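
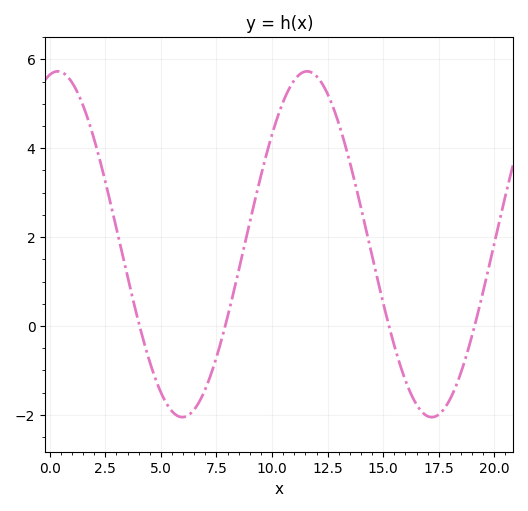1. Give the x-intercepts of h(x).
4.04, 7.89, 15.3, 19.1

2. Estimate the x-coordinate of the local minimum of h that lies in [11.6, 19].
17.2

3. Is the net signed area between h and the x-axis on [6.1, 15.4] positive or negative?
positive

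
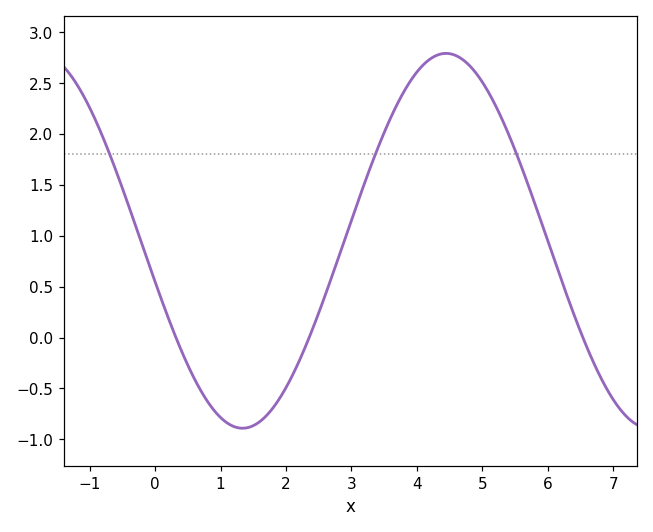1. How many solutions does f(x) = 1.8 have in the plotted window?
3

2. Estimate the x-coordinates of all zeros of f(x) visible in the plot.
0.318, 2.35, 6.54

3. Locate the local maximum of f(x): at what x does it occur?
4.44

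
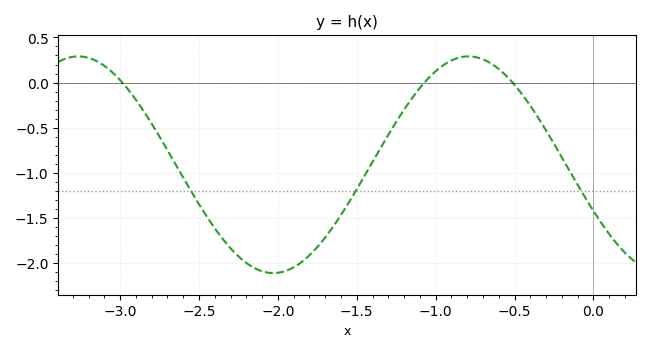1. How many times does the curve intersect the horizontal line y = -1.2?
3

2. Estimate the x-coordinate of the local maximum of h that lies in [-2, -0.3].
-0.8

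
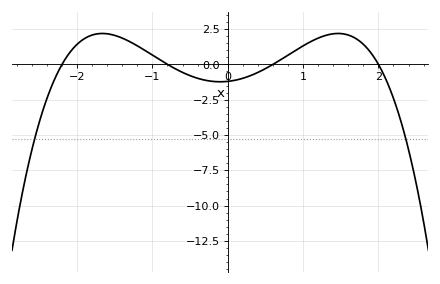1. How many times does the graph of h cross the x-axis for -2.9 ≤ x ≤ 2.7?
4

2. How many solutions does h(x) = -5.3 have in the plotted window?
2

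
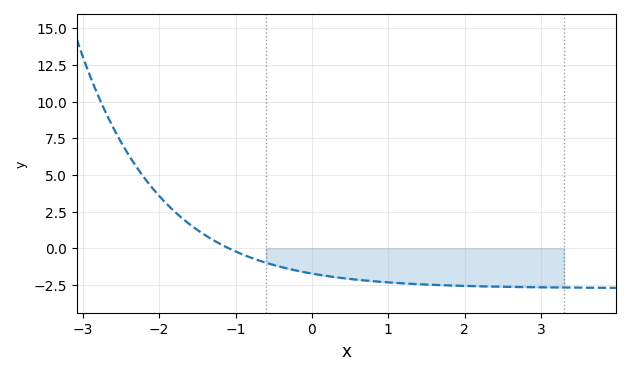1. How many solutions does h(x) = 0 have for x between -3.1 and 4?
1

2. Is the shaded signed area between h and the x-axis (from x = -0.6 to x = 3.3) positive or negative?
negative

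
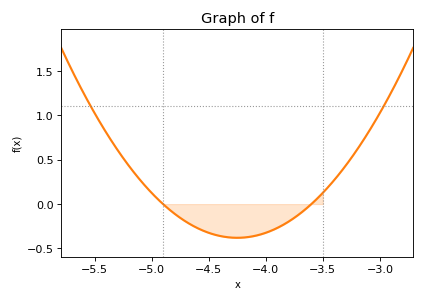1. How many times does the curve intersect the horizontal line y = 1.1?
2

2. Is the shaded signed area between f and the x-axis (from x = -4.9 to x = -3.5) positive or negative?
negative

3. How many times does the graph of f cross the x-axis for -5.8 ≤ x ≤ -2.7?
2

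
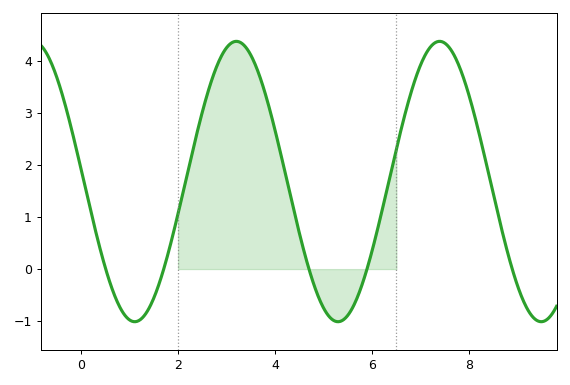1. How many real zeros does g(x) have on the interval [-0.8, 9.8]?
5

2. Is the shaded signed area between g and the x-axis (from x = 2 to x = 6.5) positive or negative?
positive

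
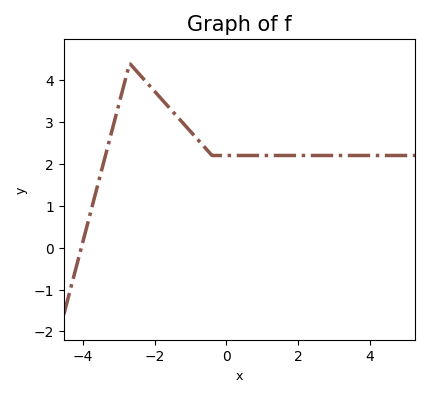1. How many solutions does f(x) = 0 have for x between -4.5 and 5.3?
1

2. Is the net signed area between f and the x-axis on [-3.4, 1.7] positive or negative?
positive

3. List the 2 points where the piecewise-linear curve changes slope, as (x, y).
(-2.7, 4.4); (-0.4, 2.2)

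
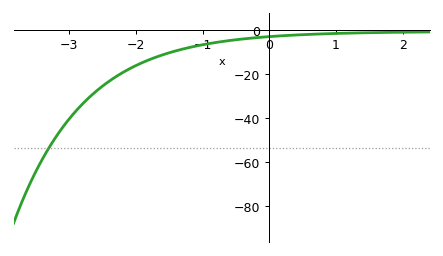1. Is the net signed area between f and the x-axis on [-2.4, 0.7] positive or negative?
negative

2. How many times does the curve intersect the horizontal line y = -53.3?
1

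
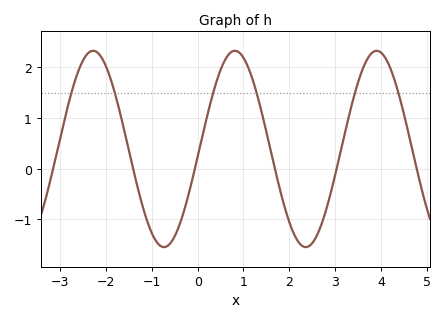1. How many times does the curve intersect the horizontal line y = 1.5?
6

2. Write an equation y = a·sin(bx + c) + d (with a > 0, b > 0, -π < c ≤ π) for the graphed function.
y = 1.94sin(2.03x - 0.08) + 0.39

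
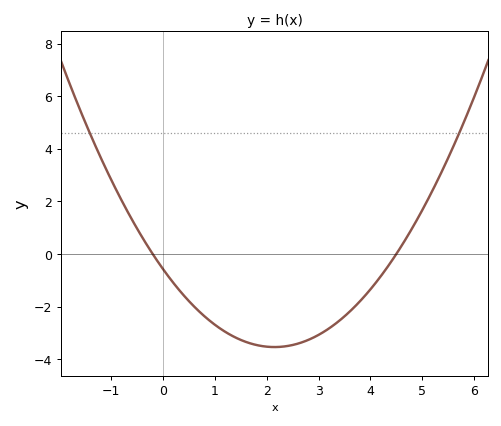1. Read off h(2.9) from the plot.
-3.2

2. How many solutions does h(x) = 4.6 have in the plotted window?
2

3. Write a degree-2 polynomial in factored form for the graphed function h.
y = 0.64(x + 0.2)(x - 4.5)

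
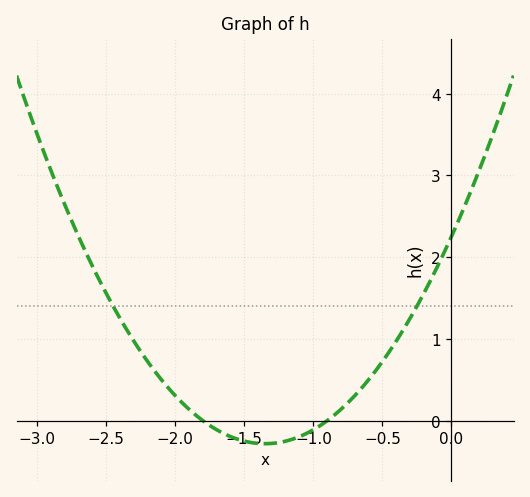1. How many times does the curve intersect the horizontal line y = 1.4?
2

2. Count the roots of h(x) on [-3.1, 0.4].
2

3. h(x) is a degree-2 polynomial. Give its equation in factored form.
y = 1.39(x + 1.8)(x + 0.9)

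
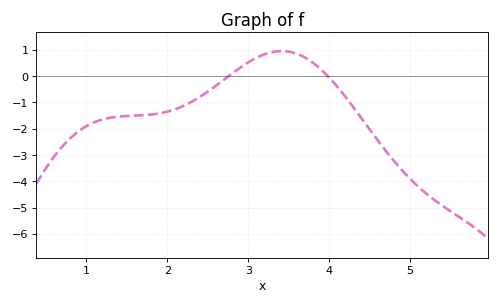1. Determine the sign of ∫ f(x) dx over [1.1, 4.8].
negative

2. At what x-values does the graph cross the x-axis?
2.8, 4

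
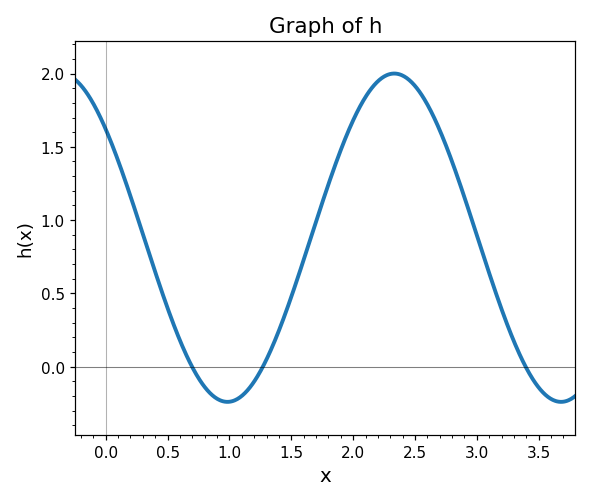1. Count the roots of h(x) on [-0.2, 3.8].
3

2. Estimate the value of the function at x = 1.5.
0.5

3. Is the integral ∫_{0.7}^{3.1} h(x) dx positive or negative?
positive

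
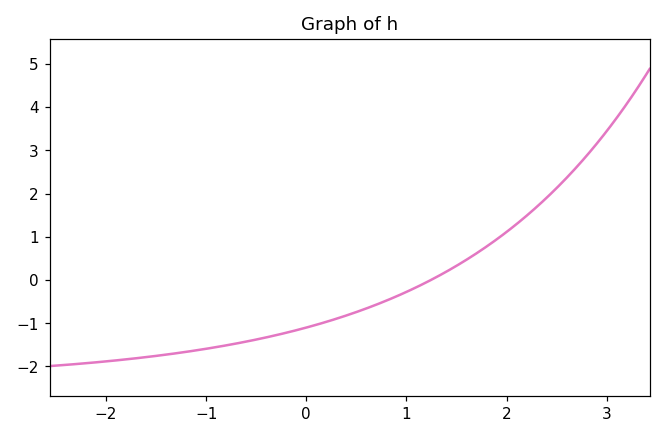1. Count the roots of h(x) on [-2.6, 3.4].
1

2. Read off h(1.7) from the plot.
0.6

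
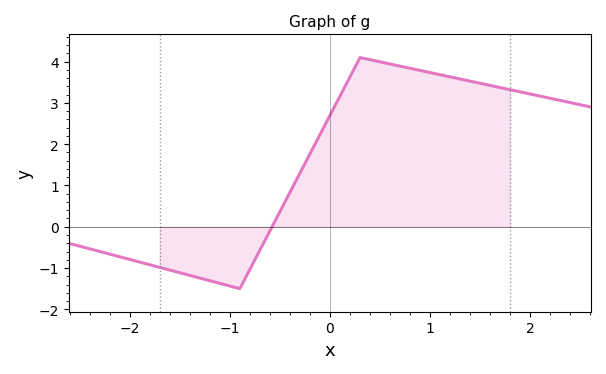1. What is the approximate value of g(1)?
3.74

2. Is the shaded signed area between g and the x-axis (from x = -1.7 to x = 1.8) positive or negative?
positive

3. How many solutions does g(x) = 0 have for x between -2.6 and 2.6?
1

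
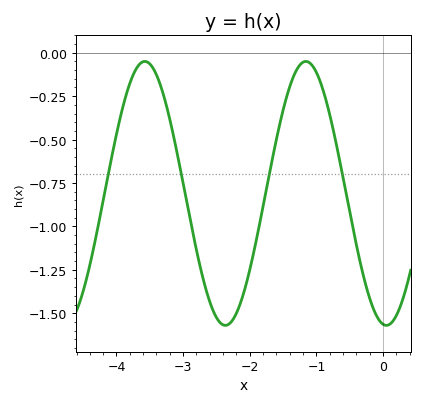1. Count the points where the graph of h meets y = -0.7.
4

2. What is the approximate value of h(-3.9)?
-0.3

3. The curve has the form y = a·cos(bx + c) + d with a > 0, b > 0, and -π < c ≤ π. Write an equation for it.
y = 0.76cos(2.6x + 3) - 0.81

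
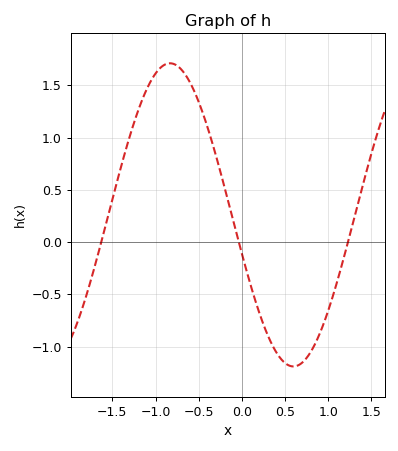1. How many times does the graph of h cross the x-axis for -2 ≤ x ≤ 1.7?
3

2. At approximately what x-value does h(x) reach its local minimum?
0.596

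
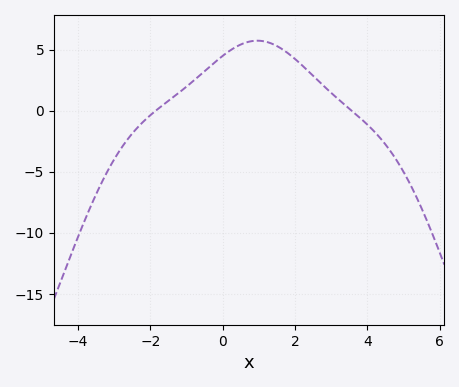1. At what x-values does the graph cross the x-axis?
-1.8, 3.6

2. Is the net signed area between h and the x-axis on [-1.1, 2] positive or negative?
positive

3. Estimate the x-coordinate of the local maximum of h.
1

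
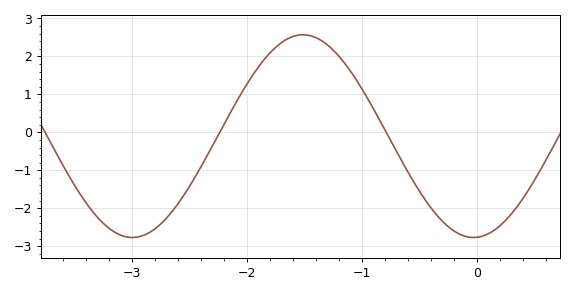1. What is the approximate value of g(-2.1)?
0.8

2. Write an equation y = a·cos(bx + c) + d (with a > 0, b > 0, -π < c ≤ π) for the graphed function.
y = 2.67cos(2.1x - 3.1) - 0.1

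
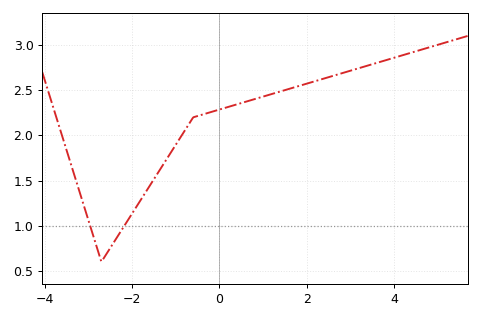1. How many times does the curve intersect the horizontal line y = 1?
2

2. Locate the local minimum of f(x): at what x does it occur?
-2.8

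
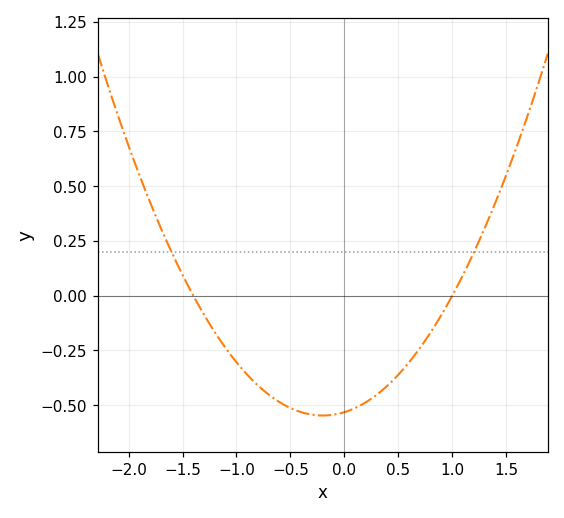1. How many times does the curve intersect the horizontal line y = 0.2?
2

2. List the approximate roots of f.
-1.4, 1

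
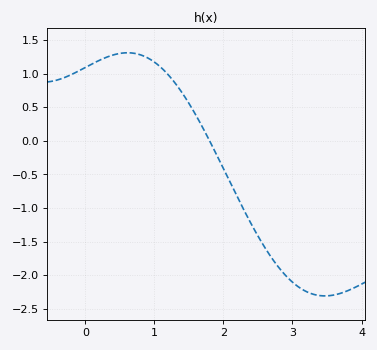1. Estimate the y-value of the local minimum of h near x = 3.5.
-2.3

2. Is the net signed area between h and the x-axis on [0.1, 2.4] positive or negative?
positive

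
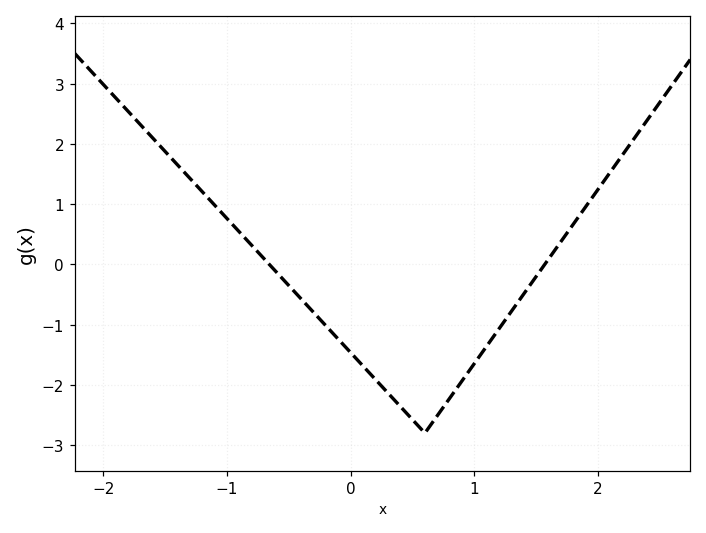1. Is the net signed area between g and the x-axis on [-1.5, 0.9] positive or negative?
negative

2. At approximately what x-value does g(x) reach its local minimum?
0.6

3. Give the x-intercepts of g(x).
-0.7, 1.6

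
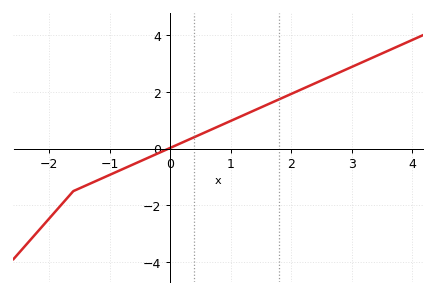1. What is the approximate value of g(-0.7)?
-0.6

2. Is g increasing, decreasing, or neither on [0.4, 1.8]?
increasing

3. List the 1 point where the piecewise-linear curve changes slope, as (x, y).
(-1.6, -1.5)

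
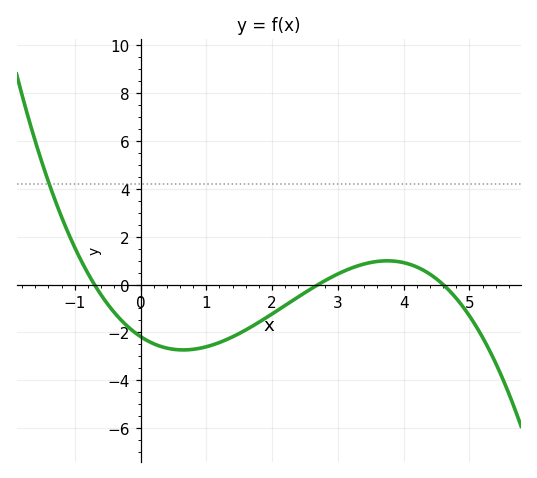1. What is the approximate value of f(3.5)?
1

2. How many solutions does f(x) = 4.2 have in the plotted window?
1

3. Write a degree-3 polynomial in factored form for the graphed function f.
y = -0.25(x + 0.7)(x - 2.7)(x - 4.6)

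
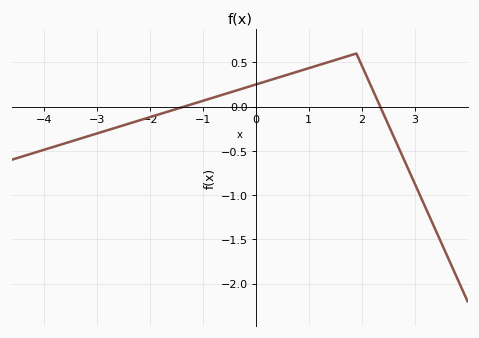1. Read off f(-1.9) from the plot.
-0.1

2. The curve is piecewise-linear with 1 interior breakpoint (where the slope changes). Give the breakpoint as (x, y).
(1.9, 0.6)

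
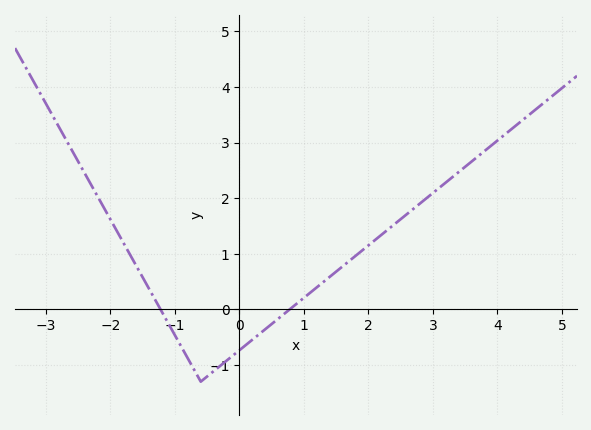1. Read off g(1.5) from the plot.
0.7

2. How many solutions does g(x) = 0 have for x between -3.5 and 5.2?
2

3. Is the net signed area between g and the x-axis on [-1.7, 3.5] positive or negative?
positive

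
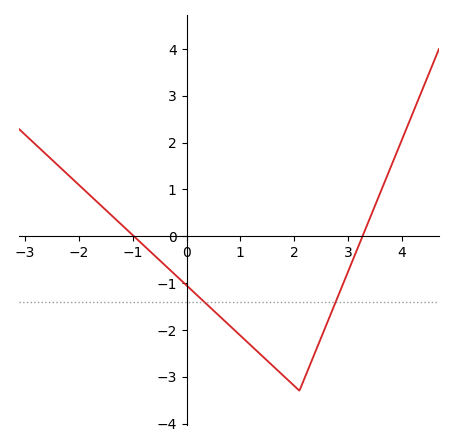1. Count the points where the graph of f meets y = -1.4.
2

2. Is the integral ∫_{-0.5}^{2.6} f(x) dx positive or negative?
negative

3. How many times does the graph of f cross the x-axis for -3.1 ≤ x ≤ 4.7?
2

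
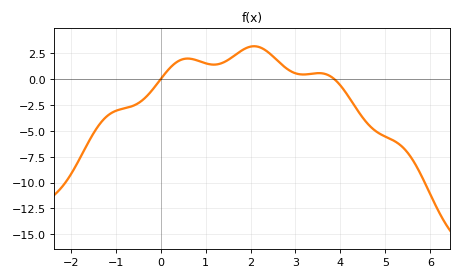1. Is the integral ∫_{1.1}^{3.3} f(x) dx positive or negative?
positive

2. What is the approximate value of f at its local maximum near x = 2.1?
3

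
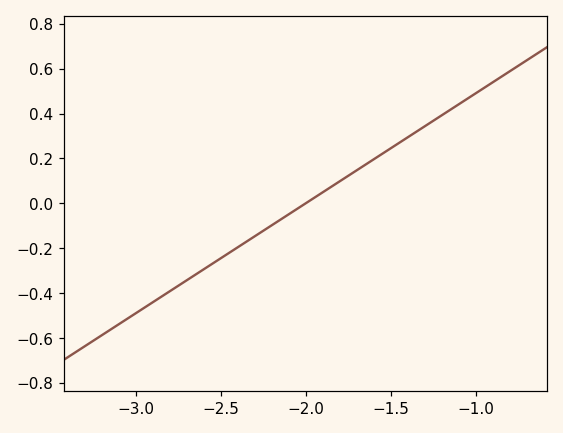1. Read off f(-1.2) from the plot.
0.4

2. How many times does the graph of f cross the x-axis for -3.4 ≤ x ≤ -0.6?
1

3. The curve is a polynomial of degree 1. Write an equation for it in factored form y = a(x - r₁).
y = 0.49(x + 2)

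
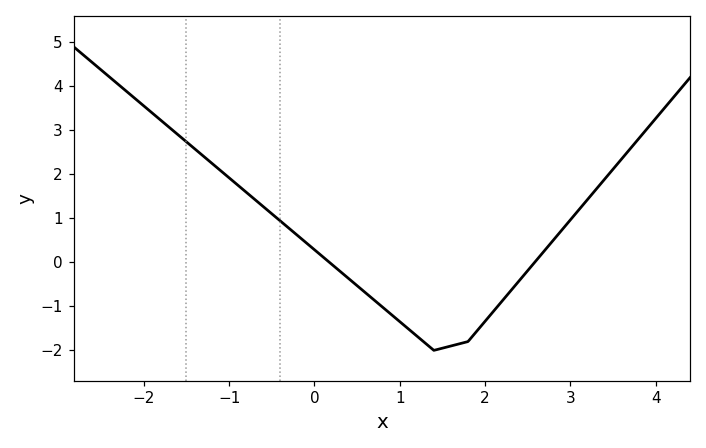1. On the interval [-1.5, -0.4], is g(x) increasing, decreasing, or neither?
decreasing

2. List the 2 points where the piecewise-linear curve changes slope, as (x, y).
(1.4, -2); (1.8, -1.8)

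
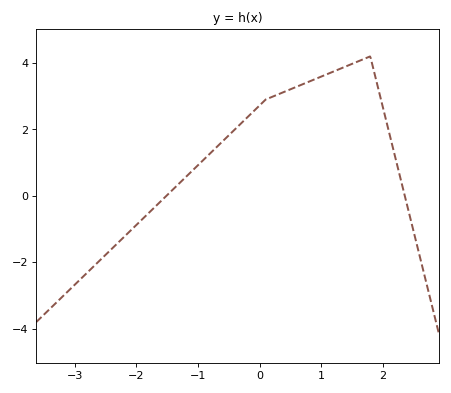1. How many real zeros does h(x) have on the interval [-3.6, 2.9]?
2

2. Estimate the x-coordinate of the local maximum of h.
1.8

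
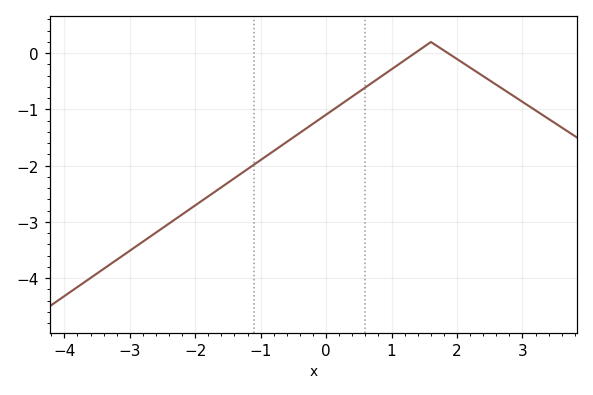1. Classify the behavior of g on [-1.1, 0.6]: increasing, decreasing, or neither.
increasing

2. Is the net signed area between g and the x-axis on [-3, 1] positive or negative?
negative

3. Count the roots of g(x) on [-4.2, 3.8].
2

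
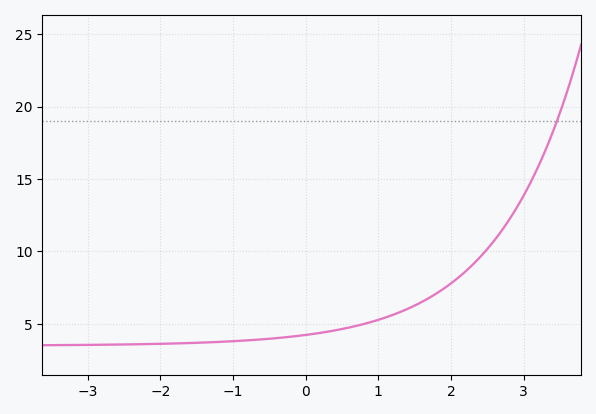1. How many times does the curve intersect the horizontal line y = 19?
1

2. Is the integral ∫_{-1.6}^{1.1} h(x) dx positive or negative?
positive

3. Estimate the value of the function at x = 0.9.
5.11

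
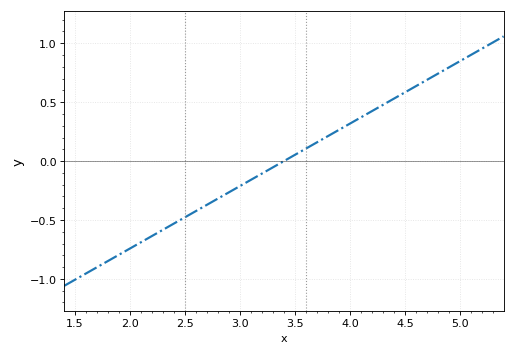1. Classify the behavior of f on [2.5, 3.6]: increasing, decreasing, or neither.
increasing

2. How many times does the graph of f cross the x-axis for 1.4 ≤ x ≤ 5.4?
1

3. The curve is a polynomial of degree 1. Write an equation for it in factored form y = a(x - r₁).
y = 0.53(x - 3.4)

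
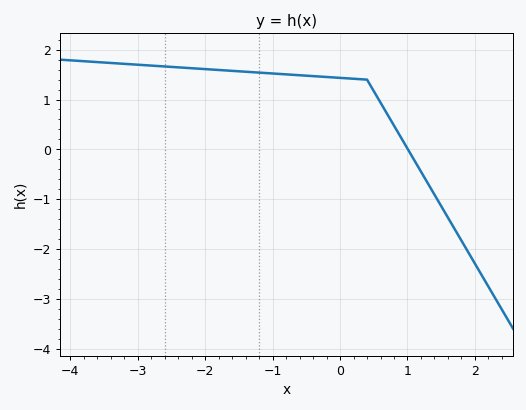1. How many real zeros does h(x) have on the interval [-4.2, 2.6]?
1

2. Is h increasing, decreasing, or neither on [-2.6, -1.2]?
decreasing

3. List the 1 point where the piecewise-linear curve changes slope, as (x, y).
(0.4, 1.4)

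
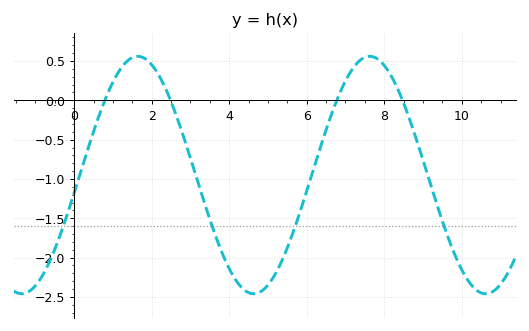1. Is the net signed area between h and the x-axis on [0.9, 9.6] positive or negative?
negative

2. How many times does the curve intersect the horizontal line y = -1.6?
4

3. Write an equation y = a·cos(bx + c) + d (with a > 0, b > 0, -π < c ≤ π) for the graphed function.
y = 1.51cos(1.05x - 1.72) - 0.95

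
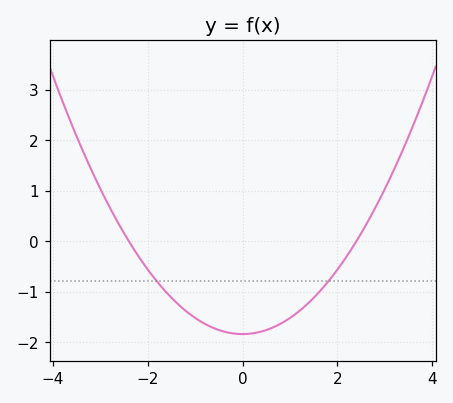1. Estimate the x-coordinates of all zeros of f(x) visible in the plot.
-2.4, 2.4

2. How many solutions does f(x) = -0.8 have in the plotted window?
2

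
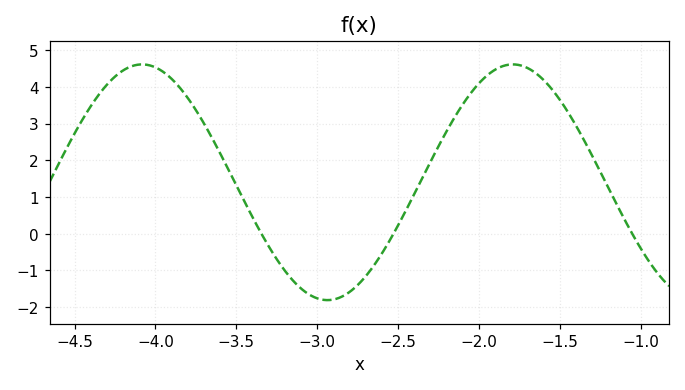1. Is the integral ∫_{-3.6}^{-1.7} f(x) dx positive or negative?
positive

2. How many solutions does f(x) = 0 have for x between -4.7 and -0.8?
3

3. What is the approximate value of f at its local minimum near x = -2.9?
-1.81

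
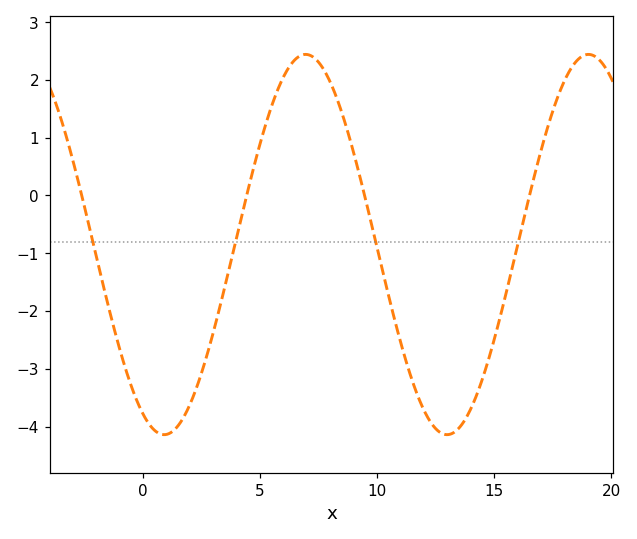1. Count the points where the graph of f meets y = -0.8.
4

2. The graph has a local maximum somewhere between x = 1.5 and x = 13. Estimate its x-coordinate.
6.94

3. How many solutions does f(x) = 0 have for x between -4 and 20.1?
4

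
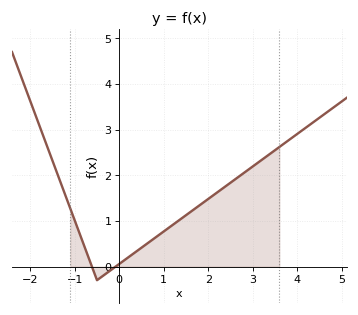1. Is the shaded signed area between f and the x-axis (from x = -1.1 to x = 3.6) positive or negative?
positive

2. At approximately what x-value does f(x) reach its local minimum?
-0.497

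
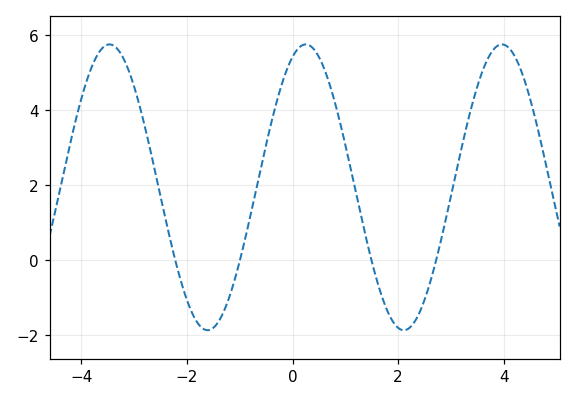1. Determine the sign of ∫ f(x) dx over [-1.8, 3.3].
positive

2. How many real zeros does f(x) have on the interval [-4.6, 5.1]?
4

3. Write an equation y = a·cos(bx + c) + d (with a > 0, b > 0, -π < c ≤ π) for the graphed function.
y = 3.81cos(1.69x - 0.422) + 1.95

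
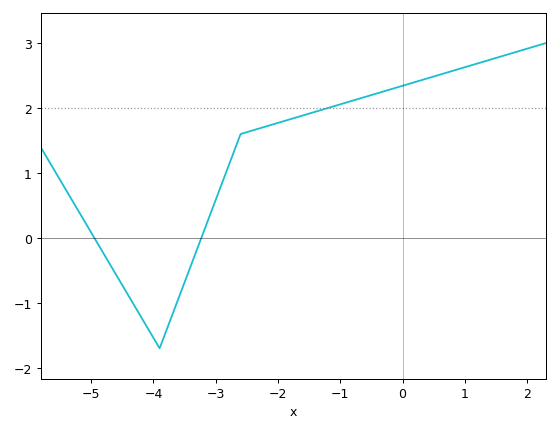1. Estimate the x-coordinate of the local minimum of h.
-3.9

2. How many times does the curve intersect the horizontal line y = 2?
1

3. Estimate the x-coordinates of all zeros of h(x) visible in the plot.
-4.95, -3.23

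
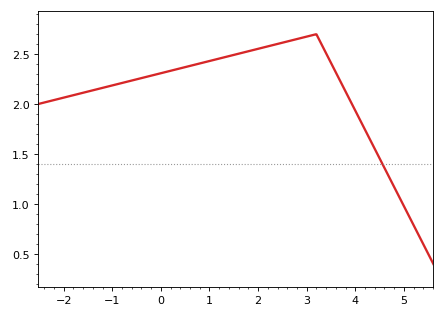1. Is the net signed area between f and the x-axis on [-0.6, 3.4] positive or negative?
positive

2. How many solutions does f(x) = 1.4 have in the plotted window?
1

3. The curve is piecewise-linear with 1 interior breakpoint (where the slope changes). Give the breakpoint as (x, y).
(3.2, 2.7)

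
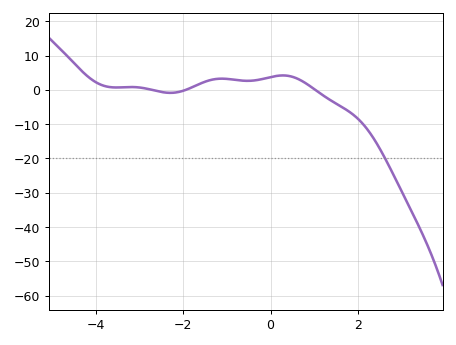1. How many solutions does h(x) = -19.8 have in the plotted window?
1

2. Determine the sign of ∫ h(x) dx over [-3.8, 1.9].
positive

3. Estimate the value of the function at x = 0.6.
3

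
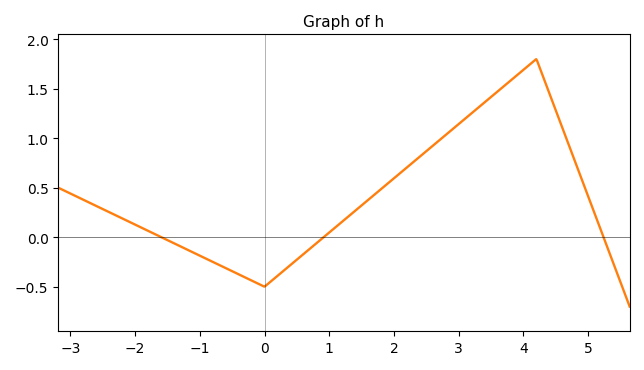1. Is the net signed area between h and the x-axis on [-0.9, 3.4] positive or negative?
positive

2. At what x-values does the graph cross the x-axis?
-1.6, 1, 5.2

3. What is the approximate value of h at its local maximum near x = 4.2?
1.8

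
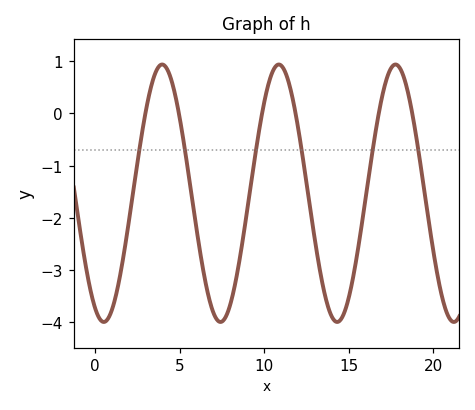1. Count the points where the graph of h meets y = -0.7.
6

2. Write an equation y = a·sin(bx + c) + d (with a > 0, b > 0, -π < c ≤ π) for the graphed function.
y = 2.47sin(0.91x - 2.03) - 1.53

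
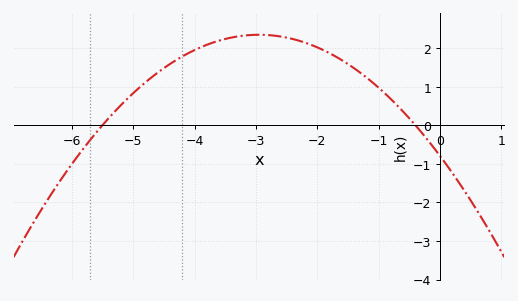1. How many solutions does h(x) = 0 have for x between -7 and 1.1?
2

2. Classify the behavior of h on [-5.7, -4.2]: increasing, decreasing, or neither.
increasing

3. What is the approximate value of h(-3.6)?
2.19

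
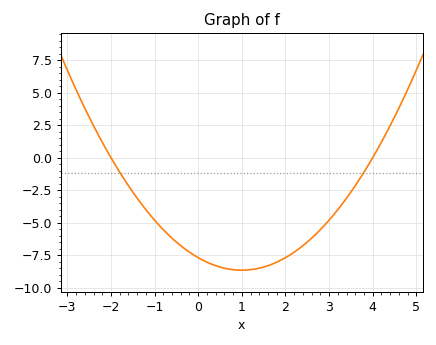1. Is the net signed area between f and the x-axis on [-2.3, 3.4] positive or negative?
negative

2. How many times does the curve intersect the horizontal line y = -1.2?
2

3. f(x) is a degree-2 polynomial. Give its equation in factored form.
y = 0.96(x + 2)(x - 4)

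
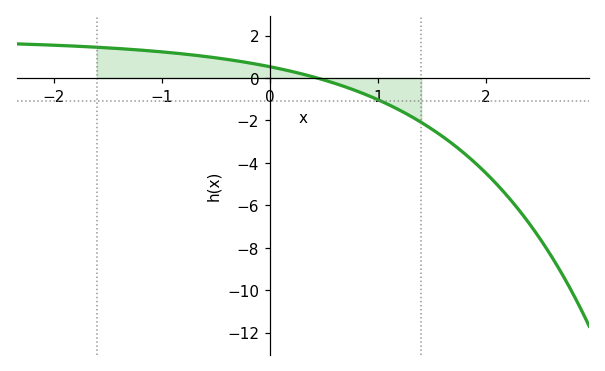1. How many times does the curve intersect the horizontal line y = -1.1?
1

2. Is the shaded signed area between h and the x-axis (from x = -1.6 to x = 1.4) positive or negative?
positive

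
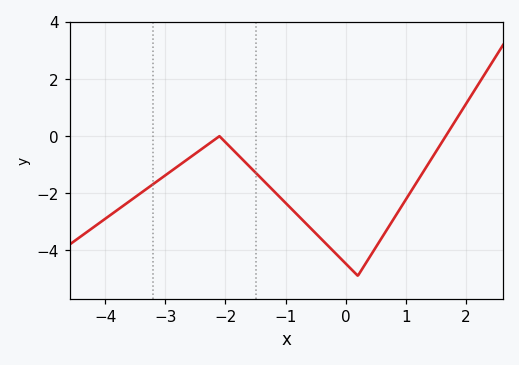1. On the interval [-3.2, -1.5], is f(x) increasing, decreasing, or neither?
neither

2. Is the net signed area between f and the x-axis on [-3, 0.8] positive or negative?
negative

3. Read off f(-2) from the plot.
-0.2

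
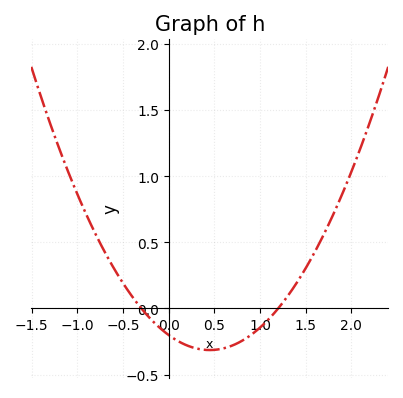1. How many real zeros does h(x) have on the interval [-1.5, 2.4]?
2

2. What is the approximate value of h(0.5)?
-0.3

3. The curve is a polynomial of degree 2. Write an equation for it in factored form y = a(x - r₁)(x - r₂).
y = 0.56(x + 0.3)(x - 1.2)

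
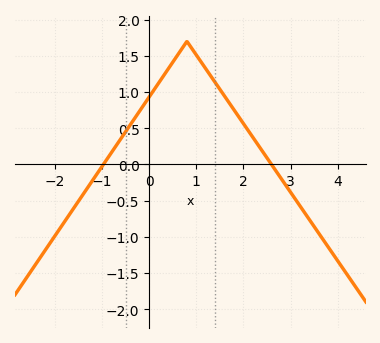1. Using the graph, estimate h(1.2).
1.3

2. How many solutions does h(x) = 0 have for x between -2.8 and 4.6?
2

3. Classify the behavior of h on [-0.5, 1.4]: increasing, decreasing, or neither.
neither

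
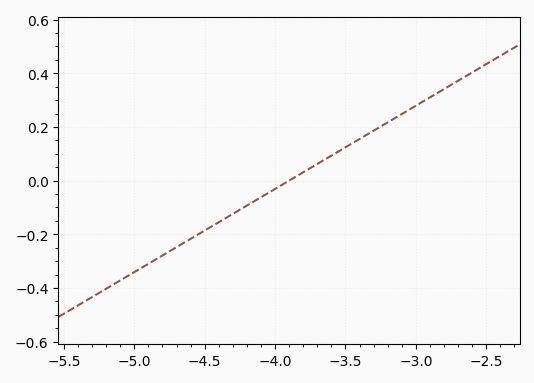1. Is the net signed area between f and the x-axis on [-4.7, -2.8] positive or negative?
positive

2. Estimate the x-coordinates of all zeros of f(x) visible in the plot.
-3.9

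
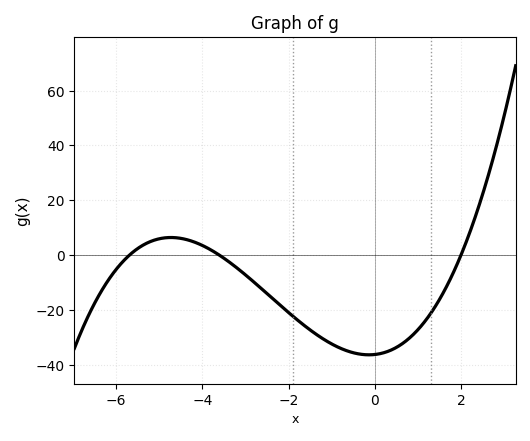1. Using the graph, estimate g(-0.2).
-36.2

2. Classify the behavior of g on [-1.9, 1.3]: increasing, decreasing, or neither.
neither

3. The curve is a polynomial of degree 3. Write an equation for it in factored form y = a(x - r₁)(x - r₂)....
y = 0.88(x + 5.7)(x + 3.6)(x - 2)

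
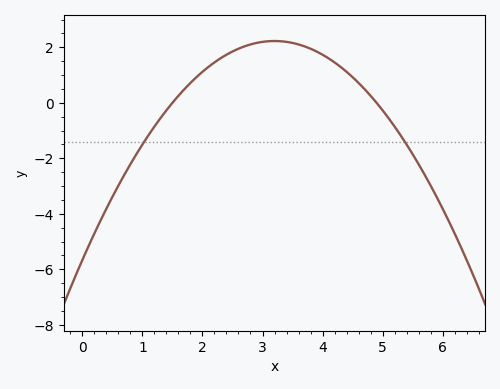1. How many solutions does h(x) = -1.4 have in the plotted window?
2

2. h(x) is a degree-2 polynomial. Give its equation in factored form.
y = -0.77(x - 1.5)(x - 4.9)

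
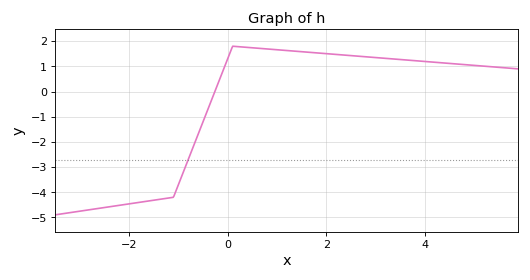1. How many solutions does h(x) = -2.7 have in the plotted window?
1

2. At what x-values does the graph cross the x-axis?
-0.26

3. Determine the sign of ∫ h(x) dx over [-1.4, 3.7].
positive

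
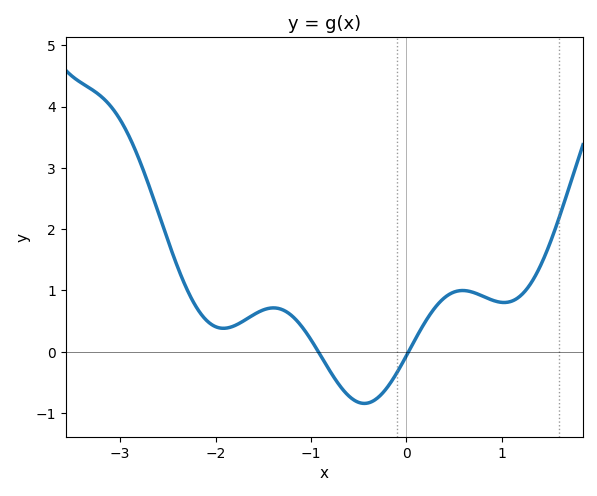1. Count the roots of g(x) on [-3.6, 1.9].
2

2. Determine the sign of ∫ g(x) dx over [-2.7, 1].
positive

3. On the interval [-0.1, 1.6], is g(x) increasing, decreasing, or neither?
neither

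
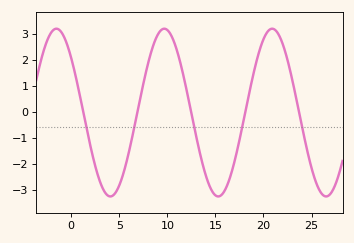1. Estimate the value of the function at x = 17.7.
-0.744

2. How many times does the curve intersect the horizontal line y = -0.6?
5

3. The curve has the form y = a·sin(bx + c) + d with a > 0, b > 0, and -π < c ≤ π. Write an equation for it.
y = 3.23sin(0.56x + 2.43) - 0.03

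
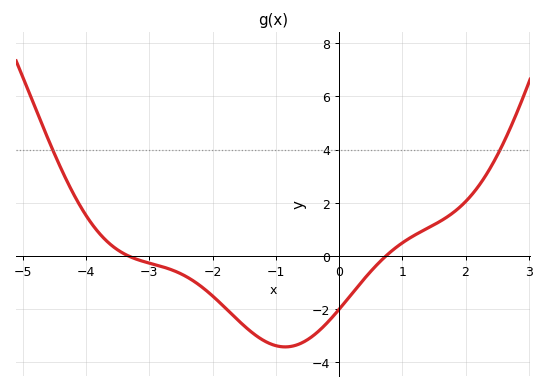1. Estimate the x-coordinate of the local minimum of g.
-0.8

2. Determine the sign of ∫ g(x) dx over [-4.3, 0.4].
negative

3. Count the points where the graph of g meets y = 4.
2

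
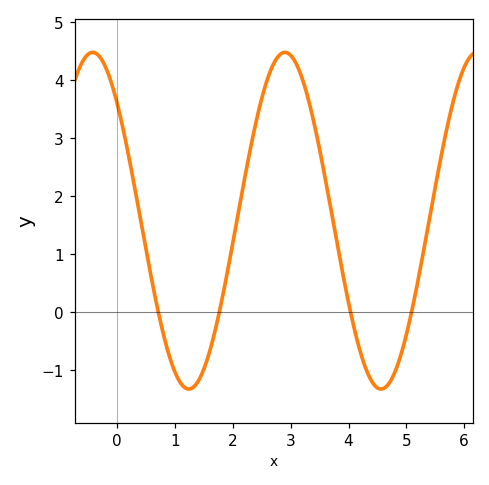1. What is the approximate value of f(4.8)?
-1.03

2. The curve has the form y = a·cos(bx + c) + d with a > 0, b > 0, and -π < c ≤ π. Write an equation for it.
y = 2.9cos(1.89x + 0.802) + 1.58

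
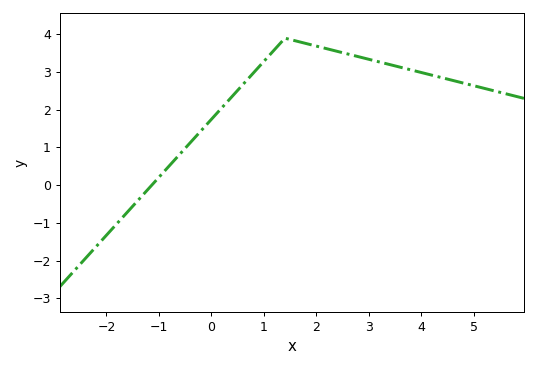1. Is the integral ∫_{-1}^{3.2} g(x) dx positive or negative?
positive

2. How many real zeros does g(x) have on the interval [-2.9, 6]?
1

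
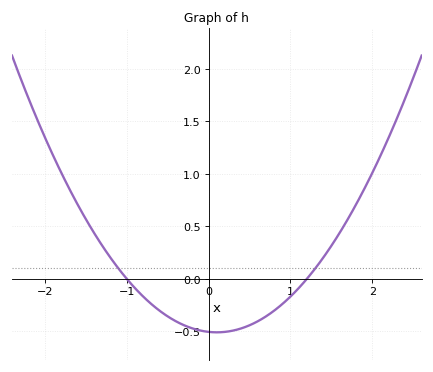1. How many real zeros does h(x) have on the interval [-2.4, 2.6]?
2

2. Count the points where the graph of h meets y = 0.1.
2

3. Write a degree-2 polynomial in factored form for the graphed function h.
y = 0.42(x + 1)(x - 1.2)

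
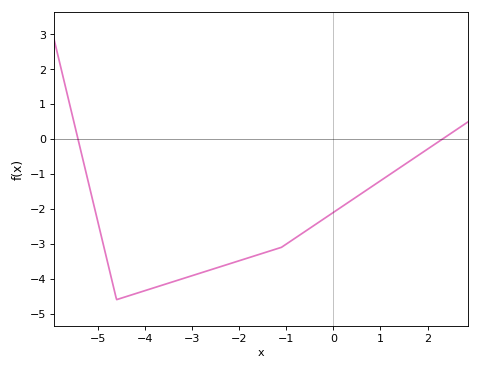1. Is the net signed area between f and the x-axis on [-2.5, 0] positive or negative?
negative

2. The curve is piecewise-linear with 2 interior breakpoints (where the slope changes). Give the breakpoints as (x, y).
(-4.6, -4.6); (-1.1, -3.1)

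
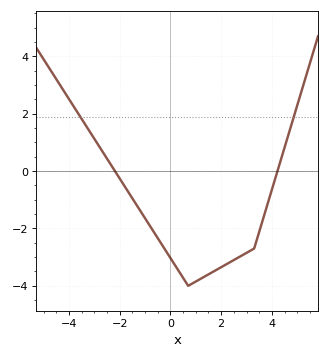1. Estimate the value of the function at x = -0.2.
-2.75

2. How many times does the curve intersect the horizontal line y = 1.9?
2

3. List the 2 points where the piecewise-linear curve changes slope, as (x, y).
(0.7, -4); (3.3, -2.7)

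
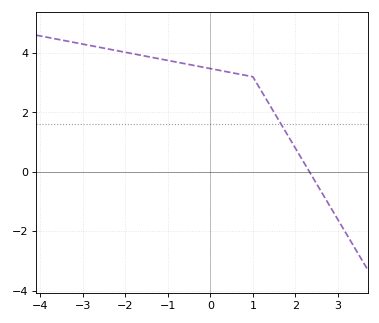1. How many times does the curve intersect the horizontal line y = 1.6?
1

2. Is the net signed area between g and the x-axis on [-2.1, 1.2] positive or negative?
positive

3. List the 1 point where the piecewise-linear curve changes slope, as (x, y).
(1, 3.2)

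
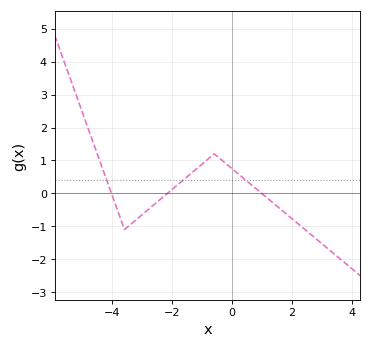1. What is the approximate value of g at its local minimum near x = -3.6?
-1.1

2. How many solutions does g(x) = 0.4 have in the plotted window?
3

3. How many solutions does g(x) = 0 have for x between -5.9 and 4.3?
3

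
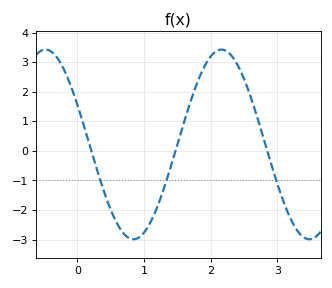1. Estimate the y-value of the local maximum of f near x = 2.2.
3.4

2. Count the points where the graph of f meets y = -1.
3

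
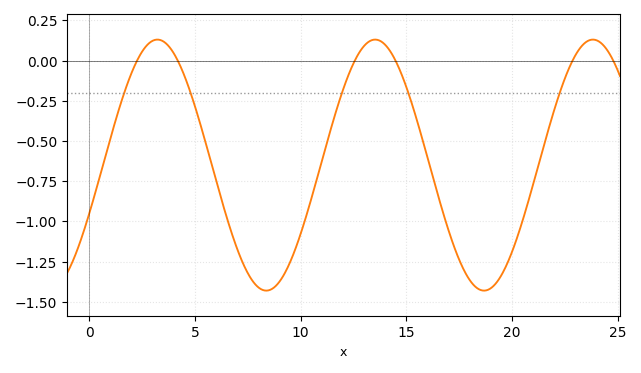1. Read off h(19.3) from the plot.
-1.37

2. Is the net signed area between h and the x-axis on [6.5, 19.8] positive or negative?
negative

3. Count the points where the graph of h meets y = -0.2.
5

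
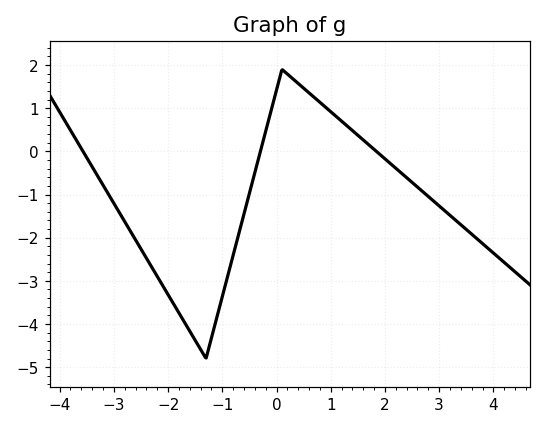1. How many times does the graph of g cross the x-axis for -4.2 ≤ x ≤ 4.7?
3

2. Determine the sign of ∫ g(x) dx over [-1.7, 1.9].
negative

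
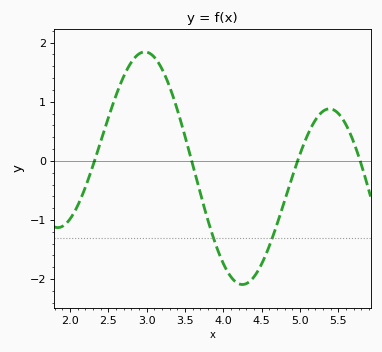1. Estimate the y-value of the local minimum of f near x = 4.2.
-2.1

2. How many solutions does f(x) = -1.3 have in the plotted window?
2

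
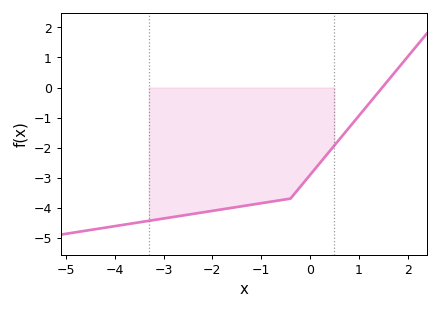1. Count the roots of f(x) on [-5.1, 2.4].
1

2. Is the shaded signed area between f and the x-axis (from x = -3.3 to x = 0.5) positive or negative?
negative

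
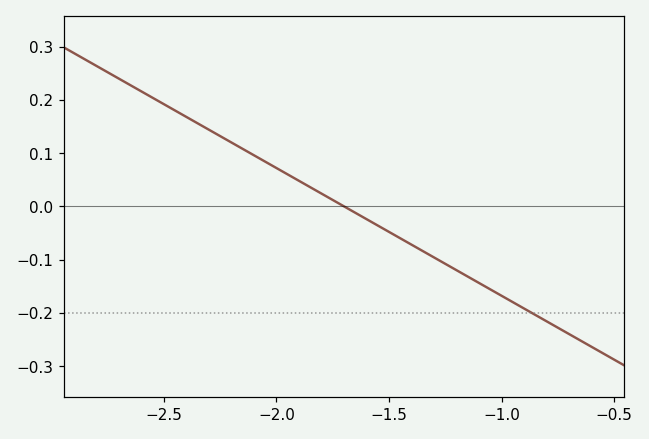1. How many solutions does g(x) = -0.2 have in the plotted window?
1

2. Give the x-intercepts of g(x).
-1.7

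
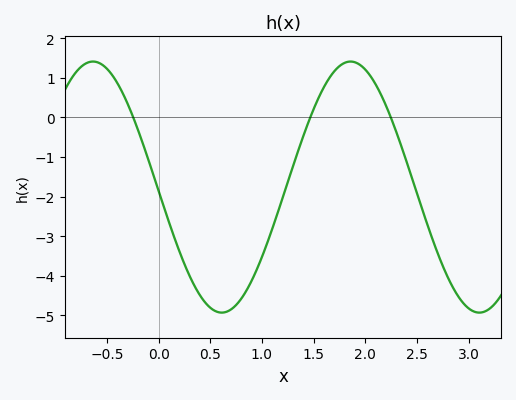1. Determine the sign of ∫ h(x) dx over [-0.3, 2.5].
negative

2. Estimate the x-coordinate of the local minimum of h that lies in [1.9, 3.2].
3.11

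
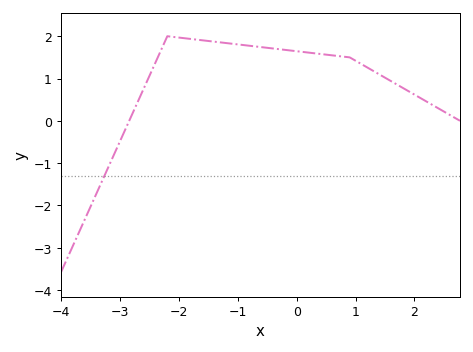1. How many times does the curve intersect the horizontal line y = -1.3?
1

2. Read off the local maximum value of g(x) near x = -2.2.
2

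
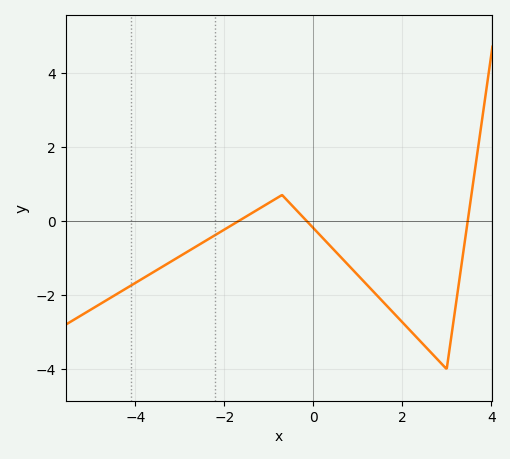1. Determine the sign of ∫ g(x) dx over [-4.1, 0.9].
negative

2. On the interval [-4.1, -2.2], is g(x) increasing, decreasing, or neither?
increasing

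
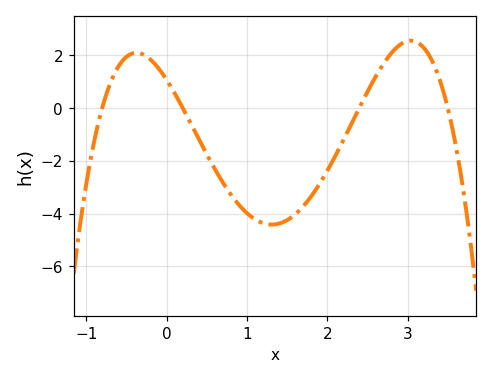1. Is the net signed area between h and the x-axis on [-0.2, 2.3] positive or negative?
negative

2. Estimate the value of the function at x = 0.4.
-1.2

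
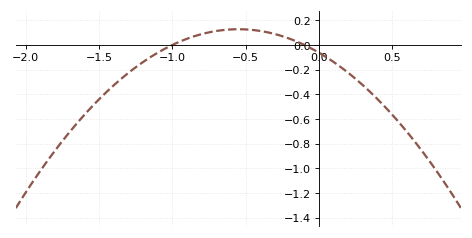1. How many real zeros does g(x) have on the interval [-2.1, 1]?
2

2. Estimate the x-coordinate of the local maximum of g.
-0.55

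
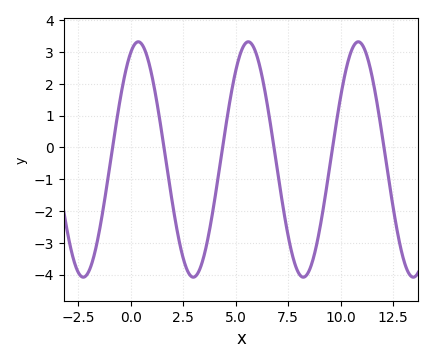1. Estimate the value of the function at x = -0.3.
2.2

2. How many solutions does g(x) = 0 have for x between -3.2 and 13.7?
6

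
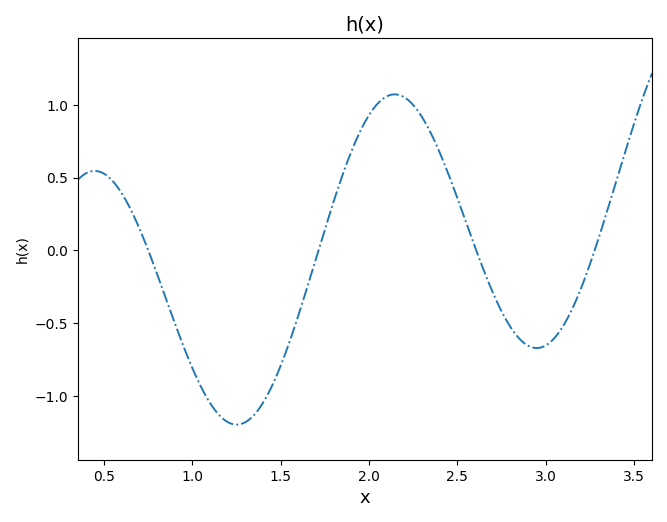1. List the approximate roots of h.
0.751, 1.71, 2.61, 3.28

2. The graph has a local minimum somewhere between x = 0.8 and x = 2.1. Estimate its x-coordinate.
1.25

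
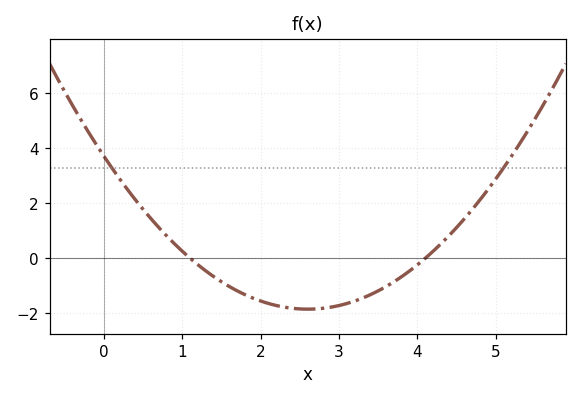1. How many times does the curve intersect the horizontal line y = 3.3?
2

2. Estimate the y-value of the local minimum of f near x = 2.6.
-1.8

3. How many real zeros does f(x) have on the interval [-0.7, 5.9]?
2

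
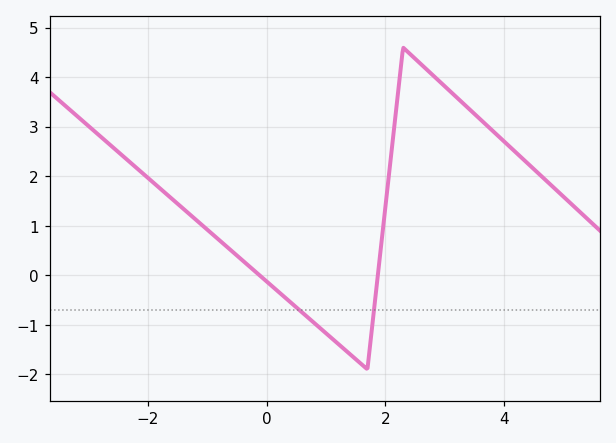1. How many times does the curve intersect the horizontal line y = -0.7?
2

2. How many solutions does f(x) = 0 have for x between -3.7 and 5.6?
2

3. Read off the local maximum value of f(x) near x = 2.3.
4.6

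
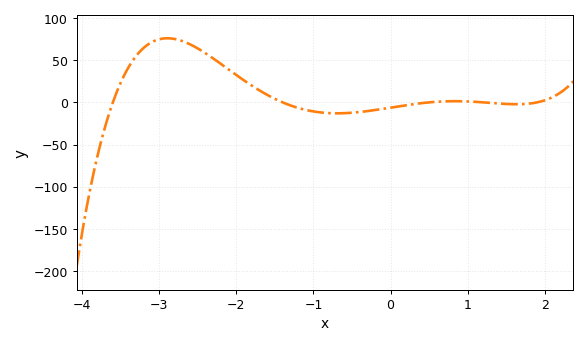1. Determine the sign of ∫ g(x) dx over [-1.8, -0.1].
negative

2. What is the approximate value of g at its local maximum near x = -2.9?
75.9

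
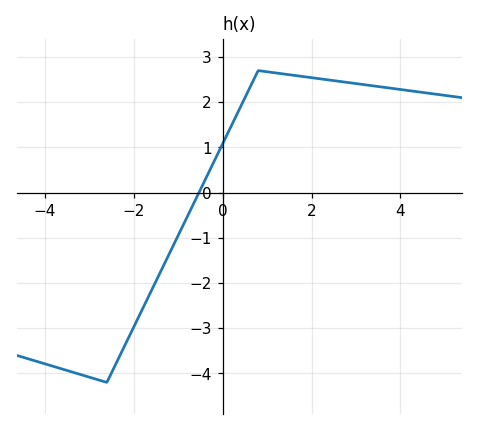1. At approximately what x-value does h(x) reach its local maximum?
0.8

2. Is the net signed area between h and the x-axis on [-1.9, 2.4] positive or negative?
positive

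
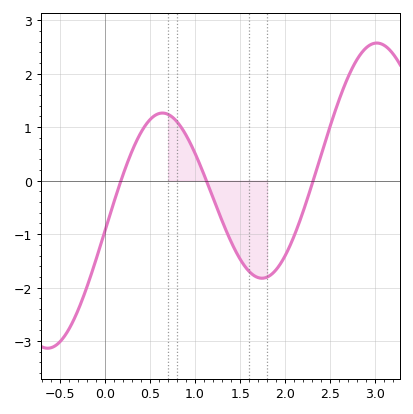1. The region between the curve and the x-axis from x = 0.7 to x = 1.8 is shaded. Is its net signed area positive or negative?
negative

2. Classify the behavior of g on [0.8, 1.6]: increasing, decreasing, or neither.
decreasing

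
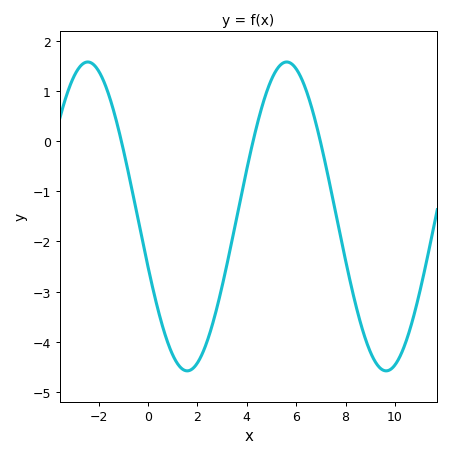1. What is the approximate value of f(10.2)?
-4.3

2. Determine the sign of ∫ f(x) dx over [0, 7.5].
negative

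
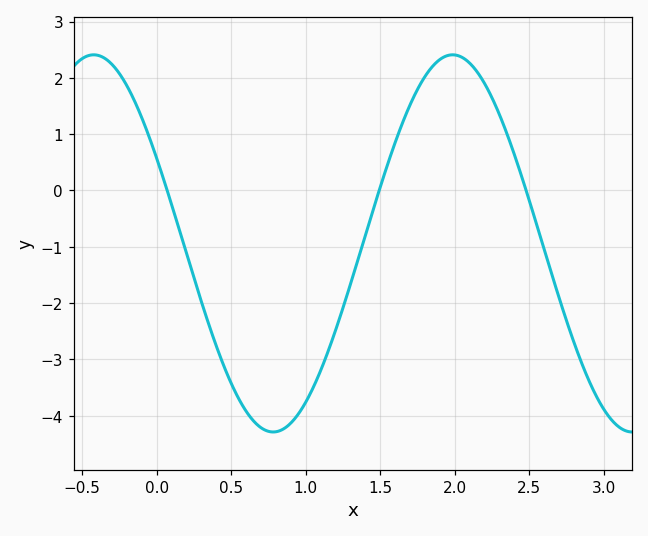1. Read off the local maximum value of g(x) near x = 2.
2.4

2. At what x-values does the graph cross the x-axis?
0.05, 1.5, 2.5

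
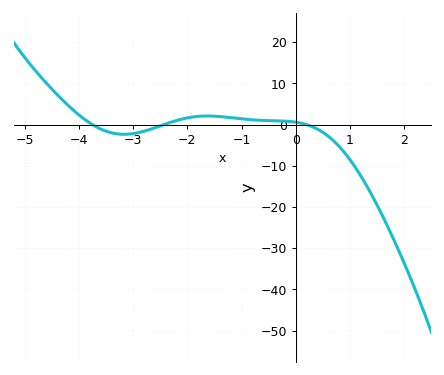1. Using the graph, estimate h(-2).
1.61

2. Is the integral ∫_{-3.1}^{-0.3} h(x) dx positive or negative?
positive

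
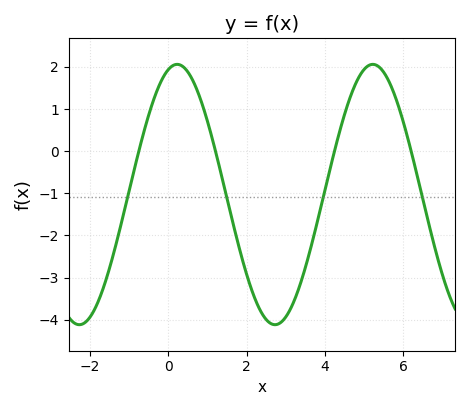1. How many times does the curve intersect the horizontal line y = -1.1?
4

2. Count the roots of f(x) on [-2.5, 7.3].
4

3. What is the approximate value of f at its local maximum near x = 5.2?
2.06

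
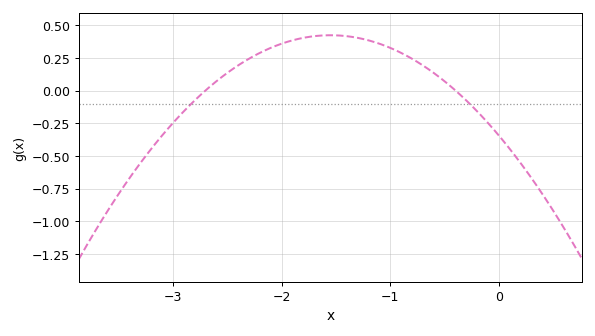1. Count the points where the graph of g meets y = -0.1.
2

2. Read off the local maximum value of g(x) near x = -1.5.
0.423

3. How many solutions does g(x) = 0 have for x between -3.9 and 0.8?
2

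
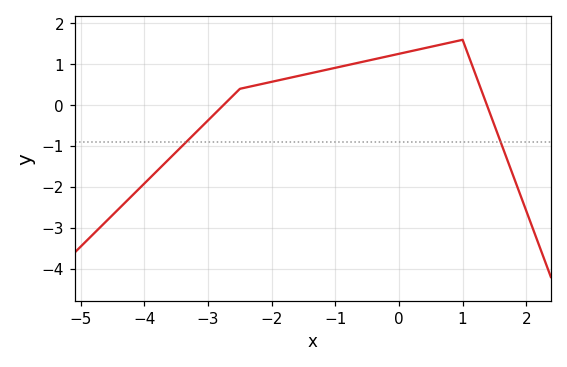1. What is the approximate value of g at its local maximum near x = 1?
1.6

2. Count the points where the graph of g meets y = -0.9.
2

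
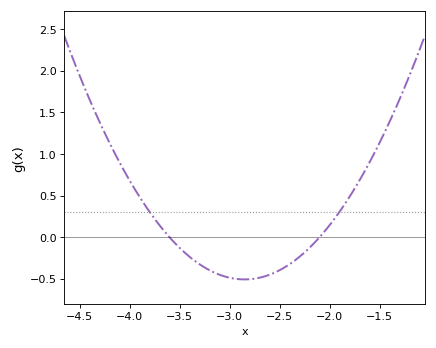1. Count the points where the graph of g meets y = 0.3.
2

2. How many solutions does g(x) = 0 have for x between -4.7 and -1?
2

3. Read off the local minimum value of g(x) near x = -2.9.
-0.506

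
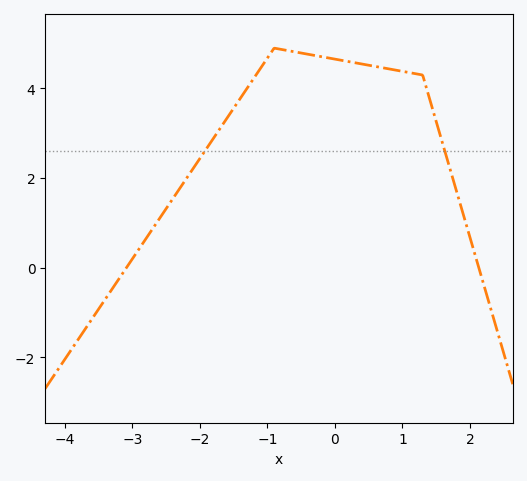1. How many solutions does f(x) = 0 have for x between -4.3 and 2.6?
2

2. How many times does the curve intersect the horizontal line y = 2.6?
2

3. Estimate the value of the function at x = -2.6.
1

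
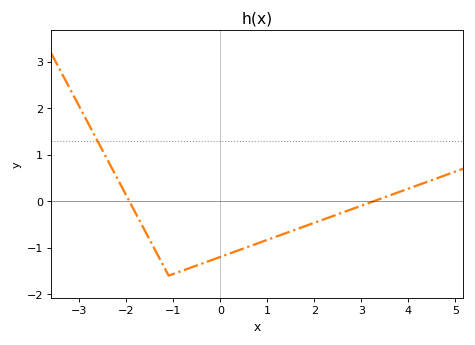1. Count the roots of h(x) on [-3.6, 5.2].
2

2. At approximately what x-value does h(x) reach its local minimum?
-1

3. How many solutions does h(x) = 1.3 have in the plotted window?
1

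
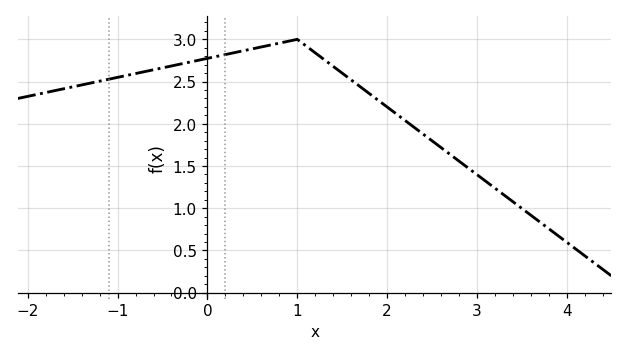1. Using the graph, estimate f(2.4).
1.9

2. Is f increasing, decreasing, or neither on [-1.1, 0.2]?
increasing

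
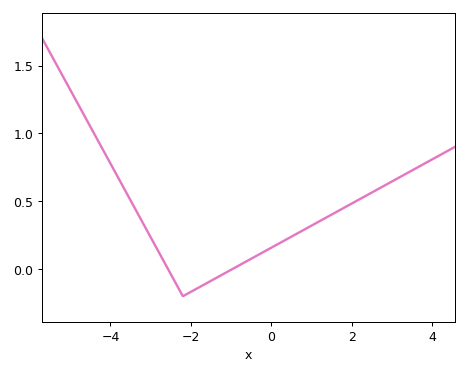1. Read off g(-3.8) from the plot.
0.67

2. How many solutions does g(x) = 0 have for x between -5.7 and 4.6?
2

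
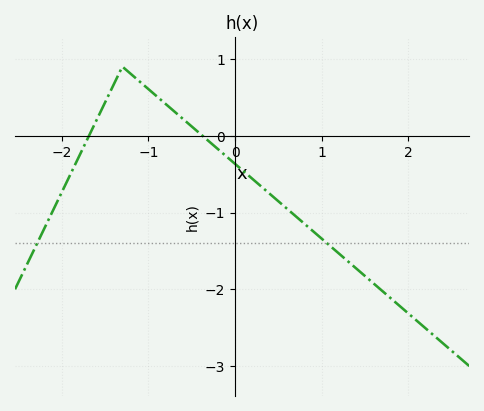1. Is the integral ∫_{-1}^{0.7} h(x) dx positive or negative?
negative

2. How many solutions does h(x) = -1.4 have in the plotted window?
2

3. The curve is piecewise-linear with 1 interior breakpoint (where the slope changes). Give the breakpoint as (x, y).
(-1.3, 0.9)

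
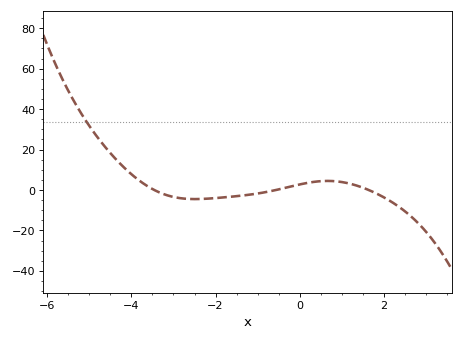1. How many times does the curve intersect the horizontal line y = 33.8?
1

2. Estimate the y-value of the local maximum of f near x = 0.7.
4.5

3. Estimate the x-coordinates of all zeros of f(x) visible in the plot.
-3.46, -0.566, 1.65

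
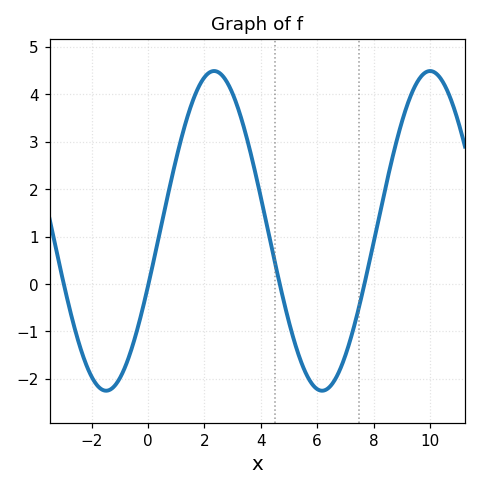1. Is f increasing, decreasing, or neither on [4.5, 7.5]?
neither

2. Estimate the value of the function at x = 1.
2.64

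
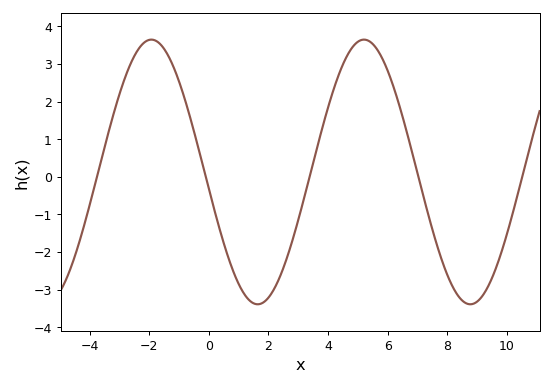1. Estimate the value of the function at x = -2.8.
2.67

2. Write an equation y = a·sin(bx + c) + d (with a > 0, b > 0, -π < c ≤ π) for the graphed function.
y = 3.52sin(0.88x - 3.01) + 0.13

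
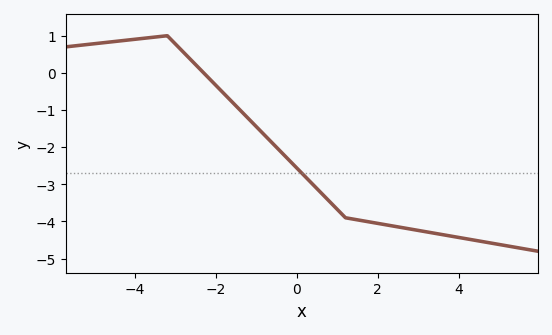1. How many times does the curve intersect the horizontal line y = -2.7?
1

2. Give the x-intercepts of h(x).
-2.4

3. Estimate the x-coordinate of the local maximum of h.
-3.2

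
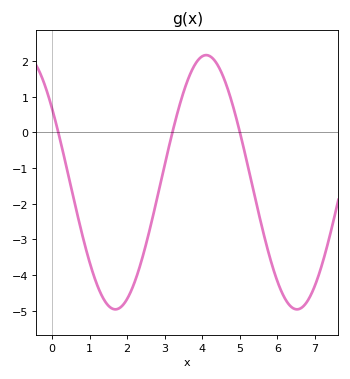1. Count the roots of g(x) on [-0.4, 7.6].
3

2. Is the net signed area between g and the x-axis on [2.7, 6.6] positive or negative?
negative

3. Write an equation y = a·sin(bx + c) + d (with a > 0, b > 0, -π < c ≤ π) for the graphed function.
y = 3.56sin(1.3x + 2.5) - 1.4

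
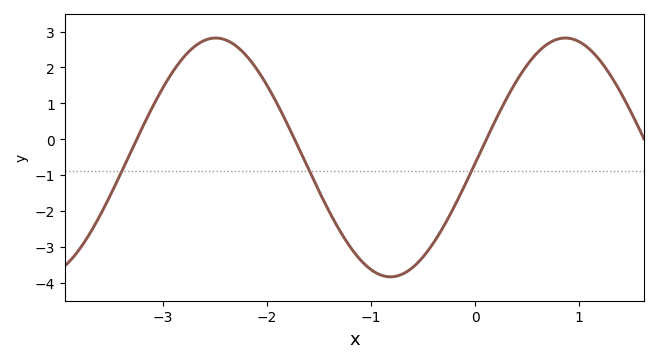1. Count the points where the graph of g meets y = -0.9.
3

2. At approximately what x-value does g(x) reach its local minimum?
-0.813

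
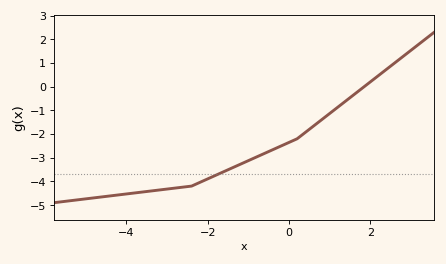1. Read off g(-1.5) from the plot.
-3.5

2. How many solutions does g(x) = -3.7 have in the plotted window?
1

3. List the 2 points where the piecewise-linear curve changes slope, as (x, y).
(-2.4, -4.2); (0.2, -2.2)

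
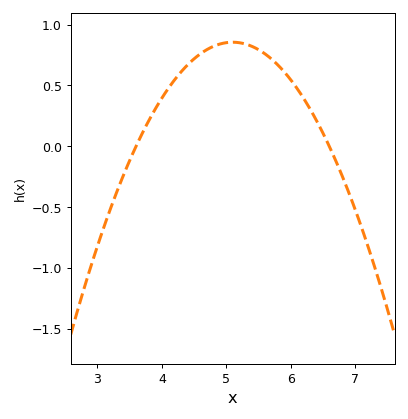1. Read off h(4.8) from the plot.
0.821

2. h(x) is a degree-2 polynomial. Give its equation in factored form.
y = -0.38(x - 3.6)(x - 6.6)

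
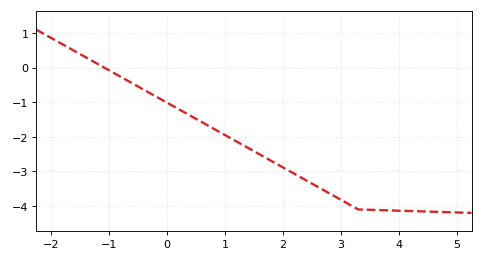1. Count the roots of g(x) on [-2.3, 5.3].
1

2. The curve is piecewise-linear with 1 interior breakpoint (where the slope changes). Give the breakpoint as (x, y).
(3.3, -4.1)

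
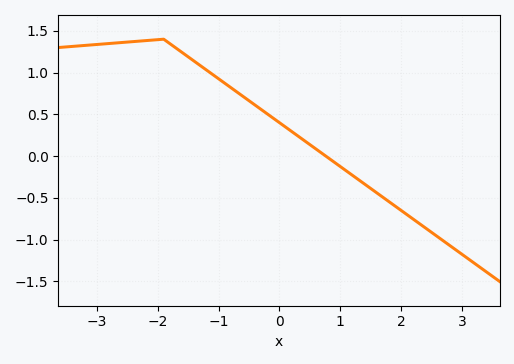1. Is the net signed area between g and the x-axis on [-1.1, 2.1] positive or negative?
positive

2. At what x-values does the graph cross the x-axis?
0.762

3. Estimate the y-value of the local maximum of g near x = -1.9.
1.4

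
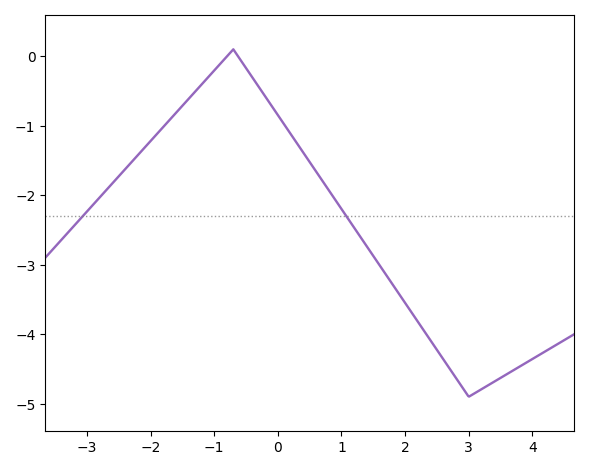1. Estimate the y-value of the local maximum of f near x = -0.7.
0.1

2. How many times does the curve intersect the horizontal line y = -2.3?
2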